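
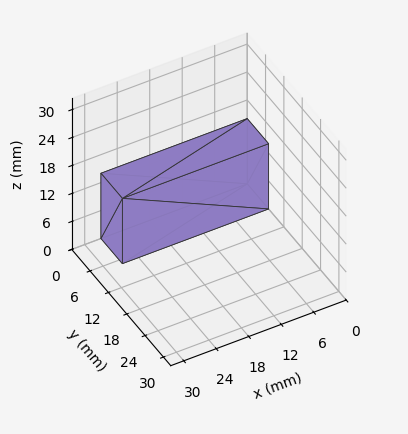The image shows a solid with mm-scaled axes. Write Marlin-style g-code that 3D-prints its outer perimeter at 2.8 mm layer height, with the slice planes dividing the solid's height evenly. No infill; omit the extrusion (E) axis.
Reading the render: the shape is a rectangular box, roughly 27 × 7 mm footprint and 14 mm tall (dimensions read to the nearest mm from the axis ticks). For the g-code, the solid's height is divided into equal slices at the stated Δz and each level perimeter traced with G1 moves after a G0 lift.

; perimeter-only toolpath
G21 ; units = mm
G90 ; absolute positioning
G28 ; home
; layer 1
G0 Z2.8
G0 X0.0 Y0.0
G1 X27.0 Y0.0
G1 X27.0 Y7.0
G1 X0.0 Y7.0
G1 X0.0 Y0.0
; layer 2
G0 Z5.6
G0 X0.0 Y0.0
G1 X27.0 Y0.0
G1 X27.0 Y7.0
G1 X0.0 Y7.0
G1 X0.0 Y0.0
; layer 3
G0 Z8.4
G0 X0.0 Y0.0
G1 X27.0 Y0.0
G1 X27.0 Y7.0
G1 X0.0 Y7.0
G1 X0.0 Y0.0
; layer 4
G0 Z11.2
G0 X0.0 Y0.0
G1 X27.0 Y0.0
G1 X27.0 Y7.0
G1 X0.0 Y7.0
G1 X0.0 Y0.0
; layer 5
G0 Z14.0
G0 X0.0 Y0.0
G1 X27.0 Y0.0
G1 X27.0 Y7.0
G1 X0.0 Y7.0
G1 X0.0 Y0.0
M2 ; end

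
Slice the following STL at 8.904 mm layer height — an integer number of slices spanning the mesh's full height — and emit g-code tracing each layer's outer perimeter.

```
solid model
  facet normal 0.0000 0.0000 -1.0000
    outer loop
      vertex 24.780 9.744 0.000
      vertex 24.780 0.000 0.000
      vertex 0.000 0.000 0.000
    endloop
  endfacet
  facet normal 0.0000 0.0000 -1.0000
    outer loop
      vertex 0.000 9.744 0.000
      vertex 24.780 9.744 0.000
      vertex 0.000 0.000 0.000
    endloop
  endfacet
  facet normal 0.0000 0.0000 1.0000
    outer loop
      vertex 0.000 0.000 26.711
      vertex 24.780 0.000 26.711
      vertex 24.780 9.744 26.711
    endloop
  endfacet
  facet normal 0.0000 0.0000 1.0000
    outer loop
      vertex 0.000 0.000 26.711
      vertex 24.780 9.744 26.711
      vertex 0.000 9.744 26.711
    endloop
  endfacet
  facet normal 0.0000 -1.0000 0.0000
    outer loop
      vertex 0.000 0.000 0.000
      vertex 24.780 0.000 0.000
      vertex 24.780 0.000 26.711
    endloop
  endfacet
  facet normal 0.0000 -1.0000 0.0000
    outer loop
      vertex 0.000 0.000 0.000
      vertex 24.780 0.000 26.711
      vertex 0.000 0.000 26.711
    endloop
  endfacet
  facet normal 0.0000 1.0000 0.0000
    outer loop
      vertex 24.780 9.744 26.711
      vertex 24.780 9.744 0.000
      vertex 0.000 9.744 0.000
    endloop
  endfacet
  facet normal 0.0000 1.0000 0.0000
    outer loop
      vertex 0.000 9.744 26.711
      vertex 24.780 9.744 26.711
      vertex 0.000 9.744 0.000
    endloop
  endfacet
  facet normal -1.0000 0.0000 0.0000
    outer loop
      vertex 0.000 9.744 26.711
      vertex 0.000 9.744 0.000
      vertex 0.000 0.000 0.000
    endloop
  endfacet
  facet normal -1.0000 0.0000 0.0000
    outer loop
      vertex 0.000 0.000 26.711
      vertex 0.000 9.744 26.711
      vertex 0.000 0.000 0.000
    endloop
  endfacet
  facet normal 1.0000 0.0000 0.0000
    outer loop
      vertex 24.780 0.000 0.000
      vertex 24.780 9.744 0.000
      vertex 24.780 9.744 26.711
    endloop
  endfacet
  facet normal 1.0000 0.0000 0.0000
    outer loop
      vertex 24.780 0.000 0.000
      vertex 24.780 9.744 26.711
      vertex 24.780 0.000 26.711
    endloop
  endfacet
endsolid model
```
; perimeter-only toolpath
G21 ; units = mm
G90 ; absolute positioning
G28 ; home
; layer 1
G0 Z8.904
G0 X0.000 Y0.000
G1 X24.780 Y0.000
G1 X24.780 Y9.744
G1 X0.000 Y9.744
G1 X0.000 Y0.000
; layer 2
G0 Z17.807
G0 X0.000 Y0.000
G1 X24.780 Y0.000
G1 X24.780 Y9.744
G1 X0.000 Y9.744
G1 X0.000 Y0.000
; layer 3
G0 Z26.711
G0 X0.000 Y0.000
G1 X24.780 Y0.000
G1 X24.780 Y9.744
G1 X0.000 Y9.744
G1 X0.000 Y0.000
M2 ; end

The solid is a rectangular box, roughly 24.8 × 9.74 mm footprint and 26.7 mm tall. Slicing at Δz = 8.904 mm — 3 equal slices spanning the solid's height, so layer i sits at z = i·h/3 — gives 3 non-empty perimeters. Each is a 4-segment closed polygon; G0 lifts to the layer z and rapids to the start vertex, then G1 traces the edges.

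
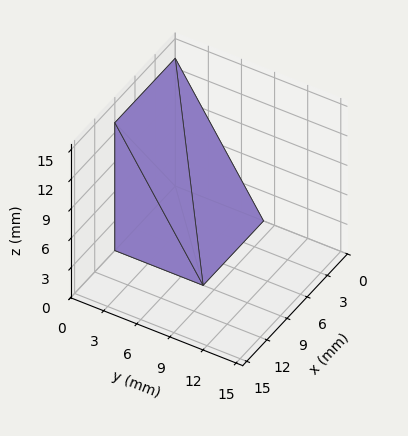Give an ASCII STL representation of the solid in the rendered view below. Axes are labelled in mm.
Reading the render: the shape is a wedge (ramp): 9 × 8 mm base, rising to 13 mm along the y=0 edge and sloping linearly to z=0 at y=8 (dimensions read to the nearest mm from the axis ticks). For the STL, each face is triangulated and given an outward normal.

solid part
  facet normal 0.0000 0.0000 -1.0000
    outer loop
      vertex 9.00 8.00 0.00
      vertex 9.00 0.00 0.00
      vertex 0.00 0.00 0.00
    endloop
  endfacet
  facet normal 0.0000 0.0000 -1.0000
    outer loop
      vertex 0.00 8.00 0.00
      vertex 9.00 8.00 0.00
      vertex 0.00 0.00 0.00
    endloop
  endfacet
  facet normal 0.0000 -1.0000 0.0000
    outer loop
      vertex 0.00 0.00 0.00
      vertex 9.00 0.00 0.00
      vertex 9.00 0.00 13.00
    endloop
  endfacet
  facet normal 0.0000 -1.0000 0.0000
    outer loop
      vertex 0.00 0.00 0.00
      vertex 9.00 0.00 13.00
      vertex 0.00 0.00 13.00
    endloop
  endfacet
  facet normal 0.0000 0.8517 0.5241
    outer loop
      vertex 0.00 0.00 13.00
      vertex 9.00 0.00 13.00
      vertex 9.00 8.00 0.00
    endloop
  endfacet
  facet normal 0.0000 0.8517 0.5241
    outer loop
      vertex 0.00 0.00 13.00
      vertex 9.00 8.00 0.00
      vertex 0.00 8.00 0.00
    endloop
  endfacet
  facet normal -1.0000 0.0000 0.0000
    outer loop
      vertex 0.00 0.00 13.00
      vertex 0.00 8.00 0.00
      vertex 0.00 0.00 0.00
    endloop
  endfacet
  facet normal 1.0000 0.0000 0.0000
    outer loop
      vertex 9.00 0.00 0.00
      vertex 9.00 8.00 0.00
      vertex 9.00 0.00 13.00
    endloop
  endfacet
endsolid part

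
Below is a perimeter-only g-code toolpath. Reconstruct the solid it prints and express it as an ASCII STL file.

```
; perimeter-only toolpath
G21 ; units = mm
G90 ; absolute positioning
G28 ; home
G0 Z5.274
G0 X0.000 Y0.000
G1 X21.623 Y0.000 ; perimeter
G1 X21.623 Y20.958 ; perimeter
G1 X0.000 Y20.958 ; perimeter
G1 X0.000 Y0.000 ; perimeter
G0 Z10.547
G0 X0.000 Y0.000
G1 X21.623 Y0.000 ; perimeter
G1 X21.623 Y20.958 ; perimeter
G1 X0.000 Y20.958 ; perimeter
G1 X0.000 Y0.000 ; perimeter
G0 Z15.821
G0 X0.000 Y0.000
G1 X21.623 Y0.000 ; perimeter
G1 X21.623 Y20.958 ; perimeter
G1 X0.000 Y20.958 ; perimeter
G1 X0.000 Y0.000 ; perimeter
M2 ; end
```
solid part
  facet normal 0.0000 0.0000 -1.0000
    outer loop
      vertex 21.623 20.958 0.000
      vertex 21.623 0.000 0.000
      vertex 0.000 0.000 0.000
    endloop
  endfacet
  facet normal 0.0000 0.0000 -1.0000
    outer loop
      vertex 0.000 20.958 0.000
      vertex 21.623 20.958 0.000
      vertex 0.000 0.000 0.000
    endloop
  endfacet
  facet normal 0.0000 0.0000 1.0000
    outer loop
      vertex 0.000 0.000 15.821
      vertex 21.623 0.000 15.821
      vertex 21.623 20.958 15.821
    endloop
  endfacet
  facet normal 0.0000 0.0000 1.0000
    outer loop
      vertex 0.000 0.000 15.821
      vertex 21.623 20.958 15.821
      vertex 0.000 20.958 15.821
    endloop
  endfacet
  facet normal 0.0000 -1.0000 0.0000
    outer loop
      vertex 0.000 0.000 0.000
      vertex 21.623 0.000 0.000
      vertex 21.623 0.000 15.821
    endloop
  endfacet
  facet normal 0.0000 -1.0000 0.0000
    outer loop
      vertex 0.000 0.000 0.000
      vertex 21.623 0.000 15.821
      vertex 0.000 0.000 15.821
    endloop
  endfacet
  facet normal 0.0000 1.0000 0.0000
    outer loop
      vertex 21.623 20.958 15.821
      vertex 21.623 20.958 0.000
      vertex 0.000 20.958 0.000
    endloop
  endfacet
  facet normal 0.0000 1.0000 0.0000
    outer loop
      vertex 0.000 20.958 15.821
      vertex 21.623 20.958 15.821
      vertex 0.000 20.958 0.000
    endloop
  endfacet
  facet normal -1.0000 0.0000 0.0000
    outer loop
      vertex 0.000 20.958 15.821
      vertex 0.000 20.958 0.000
      vertex 0.000 0.000 0.000
    endloop
  endfacet
  facet normal -1.0000 0.0000 0.0000
    outer loop
      vertex 0.000 0.000 15.821
      vertex 0.000 20.958 15.821
      vertex 0.000 0.000 0.000
    endloop
  endfacet
  facet normal 1.0000 0.0000 0.0000
    outer loop
      vertex 21.623 0.000 0.000
      vertex 21.623 20.958 0.000
      vertex 21.623 20.958 15.821
    endloop
  endfacet
  facet normal 1.0000 0.0000 0.0000
    outer loop
      vertex 21.623 0.000 0.000
      vertex 21.623 20.958 15.821
      vertex 21.623 0.000 15.821
    endloop
  endfacet
endsolid part

The G0 Z moves step by Δz≈5.274 mm. Every layer's G1 loop is the same polygon, so the solid is a straight extrusion of it from z=0 to z≈15.8. Closing with flat bottom and top caps and triangulating gives 12 facets — a rectangular box, roughly 21.6 × 21 mm footprint and 15.8 mm tall.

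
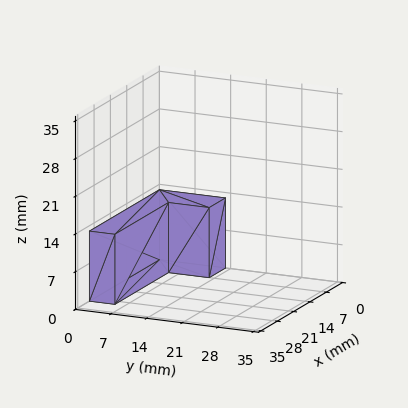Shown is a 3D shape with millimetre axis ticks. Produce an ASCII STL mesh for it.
Reading the render: the shape is an L-shaped prism: outer 30 × 13 mm, arm thicknesses ≈ 5 mm (horizontal) and 7 mm (vertical), extruded 13 mm in z (dimensions read to the nearest mm from the axis ticks). For the STL, each face is triangulated and given an outward normal.

solid part
  facet normal 0.0000 0.0000 -1.0000
    outer loop
      vertex 30.0 5.0 0.0
      vertex 30.0 0.0 0.0
      vertex 0.0 0.0 0.0
    endloop
  endfacet
  facet normal 0.0000 0.0000 -1.0000
    outer loop
      vertex 7.0 5.0 0.0
      vertex 30.0 5.0 0.0
      vertex 0.0 0.0 0.0
    endloop
  endfacet
  facet normal 0.0000 0.0000 -1.0000
    outer loop
      vertex 7.0 13.0 0.0
      vertex 7.0 5.0 0.0
      vertex 0.0 0.0 0.0
    endloop
  endfacet
  facet normal 0.0000 0.0000 -1.0000
    outer loop
      vertex 0.0 13.0 0.0
      vertex 7.0 13.0 0.0
      vertex 0.0 0.0 0.0
    endloop
  endfacet
  facet normal 0.0000 0.0000 1.0000
    outer loop
      vertex 0.0 0.0 13.0
      vertex 30.0 0.0 13.0
      vertex 30.0 5.0 13.0
    endloop
  endfacet
  facet normal 0.0000 0.0000 1.0000
    outer loop
      vertex 0.0 0.0 13.0
      vertex 30.0 5.0 13.0
      vertex 7.0 5.0 13.0
    endloop
  endfacet
  facet normal 0.0000 0.0000 1.0000
    outer loop
      vertex 0.0 0.0 13.0
      vertex 7.0 5.0 13.0
      vertex 7.0 13.0 13.0
    endloop
  endfacet
  facet normal 0.0000 0.0000 1.0000
    outer loop
      vertex 0.0 0.0 13.0
      vertex 7.0 13.0 13.0
      vertex 0.0 13.0 13.0
    endloop
  endfacet
  facet normal 0.0000 -1.0000 0.0000
    outer loop
      vertex 0.0 0.0 0.0
      vertex 30.0 0.0 0.0
      vertex 30.0 0.0 13.0
    endloop
  endfacet
  facet normal 0.0000 -1.0000 0.0000
    outer loop
      vertex 0.0 0.0 0.0
      vertex 30.0 0.0 13.0
      vertex 0.0 0.0 13.0
    endloop
  endfacet
  facet normal 1.0000 0.0000 0.0000
    outer loop
      vertex 30.0 0.0 0.0
      vertex 30.0 5.0 0.0
      vertex 30.0 5.0 13.0
    endloop
  endfacet
  facet normal 1.0000 0.0000 0.0000
    outer loop
      vertex 30.0 0.0 0.0
      vertex 30.0 5.0 13.0
      vertex 30.0 0.0 13.0
    endloop
  endfacet
  facet normal 0.0000 1.0000 0.0000
    outer loop
      vertex 30.0 5.0 0.0
      vertex 7.0 5.0 0.0
      vertex 7.0 5.0 13.0
    endloop
  endfacet
  facet normal 0.0000 1.0000 0.0000
    outer loop
      vertex 30.0 5.0 0.0
      vertex 7.0 5.0 13.0
      vertex 30.0 5.0 13.0
    endloop
  endfacet
  facet normal 1.0000 0.0000 0.0000
    outer loop
      vertex 7.0 5.0 0.0
      vertex 7.0 13.0 0.0
      vertex 7.0 13.0 13.0
    endloop
  endfacet
  facet normal 1.0000 0.0000 0.0000
    outer loop
      vertex 7.0 5.0 0.0
      vertex 7.0 13.0 13.0
      vertex 7.0 5.0 13.0
    endloop
  endfacet
  facet normal 0.0000 1.0000 0.0000
    outer loop
      vertex 7.0 13.0 0.0
      vertex 0.0 13.0 0.0
      vertex 0.0 13.0 13.0
    endloop
  endfacet
  facet normal 0.0000 1.0000 0.0000
    outer loop
      vertex 7.0 13.0 0.0
      vertex 0.0 13.0 13.0
      vertex 7.0 13.0 13.0
    endloop
  endfacet
  facet normal -1.0000 0.0000 0.0000
    outer loop
      vertex 0.0 13.0 0.0
      vertex 0.0 0.0 0.0
      vertex 0.0 0.0 13.0
    endloop
  endfacet
  facet normal -1.0000 0.0000 0.0000
    outer loop
      vertex 0.0 13.0 0.0
      vertex 0.0 0.0 13.0
      vertex 0.0 13.0 13.0
    endloop
  endfacet
endsolid part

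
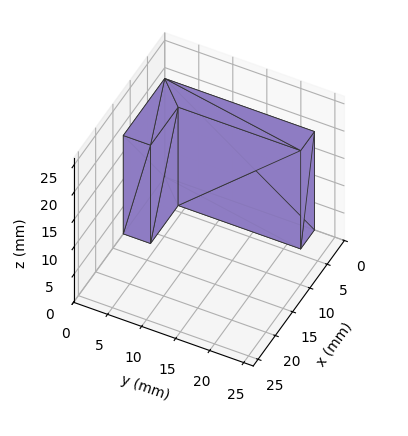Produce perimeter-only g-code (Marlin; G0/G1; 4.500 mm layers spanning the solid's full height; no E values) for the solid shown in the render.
Reading the render: the shape is an L-shaped prism: outer 12 × 22 mm, arm thicknesses ≈ 4 mm (horizontal) and 4 mm (vertical), extruded 18 mm in z (dimensions read to the nearest mm from the axis ticks). For the g-code, the solid's height is divided into equal slices at the stated Δz and each level perimeter traced with G1 moves after a G0 lift.

; perimeter-only toolpath
G21 ; units = mm
G90 ; absolute positioning
G28 ; home
; layer 1
G0 Z4.500
G0 X0.000 Y0.000
G1 X12.000 Y0.000
G1 X12.000 Y4.000
G1 X4.000 Y4.000
G1 X4.000 Y22.000
G1 X0.000 Y22.000
G1 X0.000 Y0.000
; layer 2
G0 Z9.000
G0 X0.000 Y0.000
G1 X12.000 Y0.000
G1 X12.000 Y4.000
G1 X4.000 Y4.000
G1 X4.000 Y22.000
G1 X0.000 Y22.000
G1 X0.000 Y0.000
; layer 3
G0 Z13.500
G0 X0.000 Y0.000
G1 X12.000 Y0.000
G1 X12.000 Y4.000
G1 X4.000 Y4.000
G1 X4.000 Y22.000
G1 X0.000 Y22.000
G1 X0.000 Y0.000
; layer 4
G0 Z18.000
G0 X0.000 Y0.000
G1 X12.000 Y0.000
G1 X12.000 Y4.000
G1 X4.000 Y4.000
G1 X4.000 Y22.000
G1 X0.000 Y22.000
G1 X0.000 Y0.000
M2 ; end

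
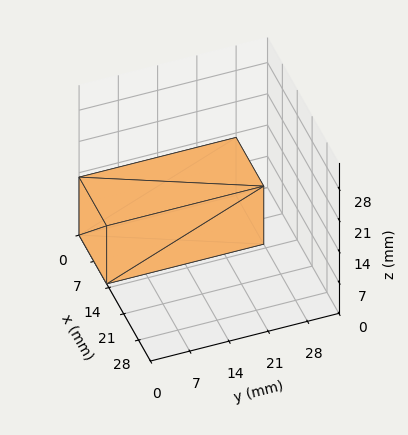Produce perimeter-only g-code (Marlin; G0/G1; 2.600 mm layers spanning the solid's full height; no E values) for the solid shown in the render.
Reading the render: the shape is a rectangular box, roughly 13 × 28 mm footprint and 13 mm tall (dimensions read to the nearest mm from the axis ticks). For the g-code, the solid's height is divided into equal slices at the stated Δz and each level perimeter traced with G1 moves after a G0 lift.

; perimeter-only toolpath
G21 ; units = mm
G90 ; absolute positioning
G28 ; home
; layer 1
G0 Z2.600
G0 X0.000 Y0.000
G1 X13.000 Y0.000
G1 X13.000 Y28.000
G1 X0.000 Y28.000
G1 X0.000 Y0.000
; layer 2
G0 Z5.200
G0 X0.000 Y0.000
G1 X13.000 Y0.000
G1 X13.000 Y28.000
G1 X0.000 Y28.000
G1 X0.000 Y0.000
; layer 3
G0 Z7.800
G0 X0.000 Y0.000
G1 X13.000 Y0.000
G1 X13.000 Y28.000
G1 X0.000 Y28.000
G1 X0.000 Y0.000
; layer 4
G0 Z10.400
G0 X0.000 Y0.000
G1 X13.000 Y0.000
G1 X13.000 Y28.000
G1 X0.000 Y28.000
G1 X0.000 Y0.000
; layer 5
G0 Z13.000
G0 X0.000 Y0.000
G1 X13.000 Y0.000
G1 X13.000 Y28.000
G1 X0.000 Y28.000
G1 X0.000 Y0.000
M2 ; end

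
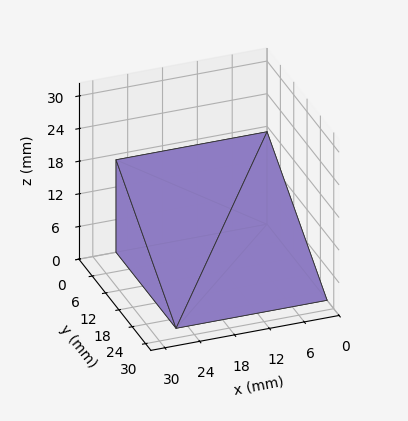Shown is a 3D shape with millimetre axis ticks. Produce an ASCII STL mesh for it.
Reading the render: the shape is a wedge (ramp): 26 × 27 mm base, rising to 17 mm along the y=0 edge and sloping linearly to z=0 at y=27 (dimensions read to the nearest mm from the axis ticks). For the STL, each face is triangulated and given an outward normal.

solid part
  facet normal 0.0000 0.0000 -1.0000
    outer loop
      vertex 26.00 27.00 0.00
      vertex 26.00 0.00 0.00
      vertex 0.00 0.00 0.00
    endloop
  endfacet
  facet normal 0.0000 0.0000 -1.0000
    outer loop
      vertex 0.00 27.00 0.00
      vertex 26.00 27.00 0.00
      vertex 0.00 0.00 0.00
    endloop
  endfacet
  facet normal 0.0000 -1.0000 0.0000
    outer loop
      vertex 0.00 0.00 0.00
      vertex 26.00 0.00 0.00
      vertex 26.00 0.00 17.00
    endloop
  endfacet
  facet normal 0.0000 -1.0000 0.0000
    outer loop
      vertex 0.00 0.00 0.00
      vertex 26.00 0.00 17.00
      vertex 0.00 0.00 17.00
    endloop
  endfacet
  facet normal 0.0000 0.5328 0.8462
    outer loop
      vertex 0.00 0.00 17.00
      vertex 26.00 0.00 17.00
      vertex 26.00 27.00 0.00
    endloop
  endfacet
  facet normal 0.0000 0.5328 0.8462
    outer loop
      vertex 0.00 0.00 17.00
      vertex 26.00 27.00 0.00
      vertex 0.00 27.00 0.00
    endloop
  endfacet
  facet normal -1.0000 0.0000 0.0000
    outer loop
      vertex 0.00 0.00 17.00
      vertex 0.00 27.00 0.00
      vertex 0.00 0.00 0.00
    endloop
  endfacet
  facet normal 1.0000 0.0000 0.0000
    outer loop
      vertex 26.00 0.00 0.00
      vertex 26.00 27.00 0.00
      vertex 26.00 0.00 17.00
    endloop
  endfacet
endsolid part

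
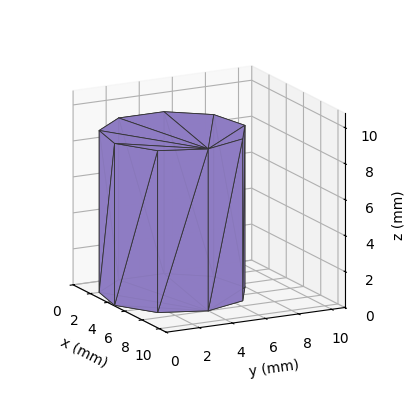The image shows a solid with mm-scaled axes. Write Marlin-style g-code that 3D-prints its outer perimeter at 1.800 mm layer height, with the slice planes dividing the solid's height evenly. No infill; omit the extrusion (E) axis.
Reading the render: the shape is a regular 9-sided prism (a cylinder approximated with 9 flat sides), circumscribed radius ≈ 4 mm, height ≈ 9 mm (dimensions read to the nearest mm from the axis ticks). For the g-code, the solid's height is divided into equal slices at the stated Δz and each level perimeter traced with G1 moves after a G0 lift.

; perimeter-only toolpath
G21 ; units = mm
G90 ; absolute positioning
G28 ; home
; layer 1
G0 Z1.800
G0 X8.000 Y4.000
G1 X7.064 Y6.571
G1 X4.695 Y7.939
G1 X2.000 Y7.464
G1 X0.241 Y5.368
G1 X0.241 Y2.632
G1 X2.000 Y0.536
G1 X4.695 Y0.061
G1 X7.064 Y1.429
G1 X8.000 Y4.000
; layer 2
G0 Z3.600
G0 X8.000 Y4.000
G1 X7.064 Y6.571
G1 X4.695 Y7.939
G1 X2.000 Y7.464
G1 X0.241 Y5.368
G1 X0.241 Y2.632
G1 X2.000 Y0.536
G1 X4.695 Y0.061
G1 X7.064 Y1.429
G1 X8.000 Y4.000
; layer 3
G0 Z5.400
G0 X8.000 Y4.000
G1 X7.064 Y6.571
G1 X4.695 Y7.939
G1 X2.000 Y7.464
G1 X0.241 Y5.368
G1 X0.241 Y2.632
G1 X2.000 Y0.536
G1 X4.695 Y0.061
G1 X7.064 Y1.429
G1 X8.000 Y4.000
; layer 4
G0 Z7.200
G0 X8.000 Y4.000
G1 X7.064 Y6.571
G1 X4.695 Y7.939
G1 X2.000 Y7.464
G1 X0.241 Y5.368
G1 X0.241 Y2.632
G1 X2.000 Y0.536
G1 X4.695 Y0.061
G1 X7.064 Y1.429
G1 X8.000 Y4.000
; layer 5
G0 Z9.000
G0 X8.000 Y4.000
G1 X7.064 Y6.571
G1 X4.695 Y7.939
G1 X2.000 Y7.464
G1 X0.241 Y5.368
G1 X0.241 Y2.632
G1 X2.000 Y0.536
G1 X4.695 Y0.061
G1 X7.064 Y1.429
G1 X8.000 Y4.000
M2 ; end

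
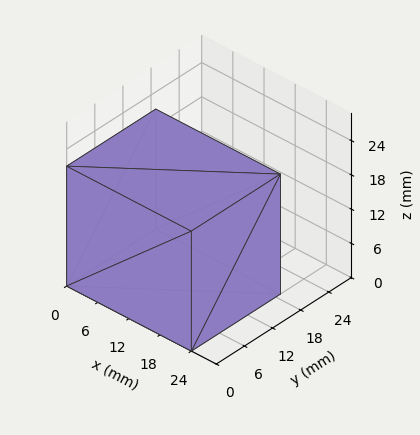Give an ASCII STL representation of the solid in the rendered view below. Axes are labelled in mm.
Reading the render: the shape is a rectangular box, roughly 24 × 19 mm footprint and 21 mm tall (dimensions read to the nearest mm from the axis ticks). For the STL, each face is triangulated and given an outward normal.

solid part
  facet normal 0.0000 0.0000 -1.0000
    outer loop
      vertex 24.000 19.000 0.000
      vertex 24.000 0.000 0.000
      vertex 0.000 0.000 0.000
    endloop
  endfacet
  facet normal 0.0000 0.0000 -1.0000
    outer loop
      vertex 0.000 19.000 0.000
      vertex 24.000 19.000 0.000
      vertex 0.000 0.000 0.000
    endloop
  endfacet
  facet normal 0.0000 0.0000 1.0000
    outer loop
      vertex 0.000 0.000 21.000
      vertex 24.000 0.000 21.000
      vertex 24.000 19.000 21.000
    endloop
  endfacet
  facet normal 0.0000 0.0000 1.0000
    outer loop
      vertex 0.000 0.000 21.000
      vertex 24.000 19.000 21.000
      vertex 0.000 19.000 21.000
    endloop
  endfacet
  facet normal 0.0000 -1.0000 0.0000
    outer loop
      vertex 0.000 0.000 0.000
      vertex 24.000 0.000 0.000
      vertex 24.000 0.000 21.000
    endloop
  endfacet
  facet normal 0.0000 -1.0000 0.0000
    outer loop
      vertex 0.000 0.000 0.000
      vertex 24.000 0.000 21.000
      vertex 0.000 0.000 21.000
    endloop
  endfacet
  facet normal 0.0000 1.0000 0.0000
    outer loop
      vertex 24.000 19.000 21.000
      vertex 24.000 19.000 0.000
      vertex 0.000 19.000 0.000
    endloop
  endfacet
  facet normal 0.0000 1.0000 0.0000
    outer loop
      vertex 0.000 19.000 21.000
      vertex 24.000 19.000 21.000
      vertex 0.000 19.000 0.000
    endloop
  endfacet
  facet normal -1.0000 0.0000 0.0000
    outer loop
      vertex 0.000 19.000 21.000
      vertex 0.000 19.000 0.000
      vertex 0.000 0.000 0.000
    endloop
  endfacet
  facet normal -1.0000 0.0000 0.0000
    outer loop
      vertex 0.000 0.000 21.000
      vertex 0.000 19.000 21.000
      vertex 0.000 0.000 0.000
    endloop
  endfacet
  facet normal 1.0000 0.0000 0.0000
    outer loop
      vertex 24.000 0.000 0.000
      vertex 24.000 19.000 0.000
      vertex 24.000 19.000 21.000
    endloop
  endfacet
  facet normal 1.0000 0.0000 0.0000
    outer loop
      vertex 24.000 0.000 0.000
      vertex 24.000 19.000 21.000
      vertex 24.000 0.000 21.000
    endloop
  endfacet
endsolid part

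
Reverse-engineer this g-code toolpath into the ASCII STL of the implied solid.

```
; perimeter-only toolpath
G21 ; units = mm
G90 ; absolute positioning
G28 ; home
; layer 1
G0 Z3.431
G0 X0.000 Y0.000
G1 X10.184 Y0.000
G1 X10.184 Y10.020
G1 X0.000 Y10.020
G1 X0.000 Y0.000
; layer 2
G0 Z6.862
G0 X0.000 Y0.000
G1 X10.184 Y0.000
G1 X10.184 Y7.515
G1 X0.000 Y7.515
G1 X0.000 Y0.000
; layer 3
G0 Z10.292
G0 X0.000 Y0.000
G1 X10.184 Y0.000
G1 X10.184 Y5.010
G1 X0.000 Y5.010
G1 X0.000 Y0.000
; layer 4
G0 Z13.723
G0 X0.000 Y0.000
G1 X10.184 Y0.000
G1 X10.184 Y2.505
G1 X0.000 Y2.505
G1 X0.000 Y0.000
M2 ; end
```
solid part
  facet normal 0.0000 0.0000 -1.0000
    outer loop
      vertex 10.184 12.525 0.000
      vertex 10.184 0.000 0.000
      vertex 0.000 0.000 0.000
    endloop
  endfacet
  facet normal 0.0000 0.0000 -1.0000
    outer loop
      vertex 0.000 12.525 0.000
      vertex 10.184 12.525 0.000
      vertex 0.000 0.000 0.000
    endloop
  endfacet
  facet normal 0.0000 -1.0000 0.0000
    outer loop
      vertex 0.000 0.000 0.000
      vertex 10.184 0.000 0.000
      vertex 10.184 0.000 17.154
    endloop
  endfacet
  facet normal 0.0000 -1.0000 0.0000
    outer loop
      vertex 0.000 0.000 0.000
      vertex 10.184 0.000 17.154
      vertex 0.000 0.000 17.154
    endloop
  endfacet
  facet normal 0.0000 0.8076 0.5897
    outer loop
      vertex 0.000 0.000 17.154
      vertex 10.184 0.000 17.154
      vertex 10.184 12.525 0.000
    endloop
  endfacet
  facet normal 0.0000 0.8076 0.5897
    outer loop
      vertex 0.000 0.000 17.154
      vertex 10.184 12.525 0.000
      vertex 0.000 12.525 0.000
    endloop
  endfacet
  facet normal -1.0000 0.0000 0.0000
    outer loop
      vertex 0.000 0.000 17.154
      vertex 0.000 12.525 0.000
      vertex 0.000 0.000 0.000
    endloop
  endfacet
  facet normal 1.0000 0.0000 0.0000
    outer loop
      vertex 10.184 0.000 0.000
      vertex 10.184 12.525 0.000
      vertex 10.184 0.000 17.154
    endloop
  endfacet
endsolid part

The G0 Z moves step by Δz≈3.431 mm. The G1 loops shrink linearly with z, so the solid tapers from its base footprint up to z≈17.2. Closing with a flat bottom cap and the tapered top and triangulating gives 8 facets — a wedge (ramp): 10.2 × 12.5 mm base, rising to 17.2 mm along the y=0 edge and sloping linearly to z=0 at y=12.5.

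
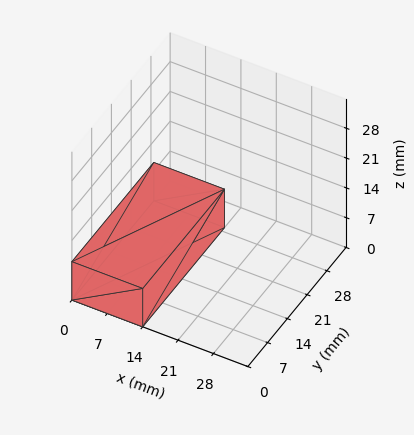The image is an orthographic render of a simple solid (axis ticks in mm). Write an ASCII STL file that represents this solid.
Reading the render: the shape is a rectangular box, roughly 14 × 29 mm footprint and 9 mm tall (dimensions read to the nearest mm from the axis ticks). For the STL, each face is triangulated and given an outward normal.

solid part
  facet normal 0.0000 0.0000 -1.0000
    outer loop
      vertex 14.00 29.00 0.00
      vertex 14.00 0.00 0.00
      vertex 0.00 0.00 0.00
    endloop
  endfacet
  facet normal 0.0000 0.0000 -1.0000
    outer loop
      vertex 0.00 29.00 0.00
      vertex 14.00 29.00 0.00
      vertex 0.00 0.00 0.00
    endloop
  endfacet
  facet normal 0.0000 0.0000 1.0000
    outer loop
      vertex 0.00 0.00 9.00
      vertex 14.00 0.00 9.00
      vertex 14.00 29.00 9.00
    endloop
  endfacet
  facet normal 0.0000 0.0000 1.0000
    outer loop
      vertex 0.00 0.00 9.00
      vertex 14.00 29.00 9.00
      vertex 0.00 29.00 9.00
    endloop
  endfacet
  facet normal 0.0000 -1.0000 0.0000
    outer loop
      vertex 0.00 0.00 0.00
      vertex 14.00 0.00 0.00
      vertex 14.00 0.00 9.00
    endloop
  endfacet
  facet normal 0.0000 -1.0000 0.0000
    outer loop
      vertex 0.00 0.00 0.00
      vertex 14.00 0.00 9.00
      vertex 0.00 0.00 9.00
    endloop
  endfacet
  facet normal 0.0000 1.0000 0.0000
    outer loop
      vertex 14.00 29.00 9.00
      vertex 14.00 29.00 0.00
      vertex 0.00 29.00 0.00
    endloop
  endfacet
  facet normal 0.0000 1.0000 0.0000
    outer loop
      vertex 0.00 29.00 9.00
      vertex 14.00 29.00 9.00
      vertex 0.00 29.00 0.00
    endloop
  endfacet
  facet normal -1.0000 0.0000 0.0000
    outer loop
      vertex 0.00 29.00 9.00
      vertex 0.00 29.00 0.00
      vertex 0.00 0.00 0.00
    endloop
  endfacet
  facet normal -1.0000 0.0000 0.0000
    outer loop
      vertex 0.00 0.00 9.00
      vertex 0.00 29.00 9.00
      vertex 0.00 0.00 0.00
    endloop
  endfacet
  facet normal 1.0000 0.0000 0.0000
    outer loop
      vertex 14.00 0.00 0.00
      vertex 14.00 29.00 0.00
      vertex 14.00 29.00 9.00
    endloop
  endfacet
  facet normal 1.0000 0.0000 0.0000
    outer loop
      vertex 14.00 0.00 0.00
      vertex 14.00 29.00 9.00
      vertex 14.00 0.00 9.00
    endloop
  endfacet
endsolid part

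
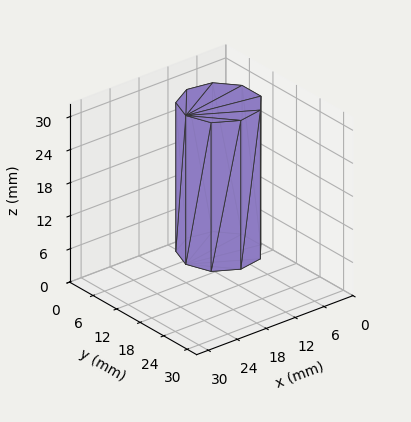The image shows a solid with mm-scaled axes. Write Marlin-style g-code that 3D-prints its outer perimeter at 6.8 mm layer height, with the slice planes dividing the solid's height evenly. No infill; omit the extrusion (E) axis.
Reading the render: the shape is a regular 9-sided prism (a cylinder approximated with 9 flat sides), circumscribed radius ≈ 7 mm, height ≈ 27 mm (dimensions read to the nearest mm from the axis ticks). For the g-code, the solid's height is divided into equal slices at the stated Δz and each level perimeter traced with G1 moves after a G0 lift.

; perimeter-only toolpath
G21 ; units = mm
G90 ; absolute positioning
G28 ; home
; layer 1
G0 Z6.8
G0 X14.0 Y7.0
G1 X12.4 Y11.5
G1 X8.2 Y13.9
G1 X3.5 Y13.1
G1 X0.4 Y9.4
G1 X0.4 Y4.6
G1 X3.5 Y0.9
G1 X8.2 Y0.1
G1 X12.4 Y2.5
G1 X14.0 Y7.0
; layer 2
G0 Z13.5
G0 X14.0 Y7.0
G1 X12.4 Y11.5
G1 X8.2 Y13.9
G1 X3.5 Y13.1
G1 X0.4 Y9.4
G1 X0.4 Y4.6
G1 X3.5 Y0.9
G1 X8.2 Y0.1
G1 X12.4 Y2.5
G1 X14.0 Y7.0
; layer 3
G0 Z20.2
G0 X14.0 Y7.0
G1 X12.4 Y11.5
G1 X8.2 Y13.9
G1 X3.5 Y13.1
G1 X0.4 Y9.4
G1 X0.4 Y4.6
G1 X3.5 Y0.9
G1 X8.2 Y0.1
G1 X12.4 Y2.5
G1 X14.0 Y7.0
; layer 4
G0 Z27.0
G0 X14.0 Y7.0
G1 X12.4 Y11.5
G1 X8.2 Y13.9
G1 X3.5 Y13.1
G1 X0.4 Y9.4
G1 X0.4 Y4.6
G1 X3.5 Y0.9
G1 X8.2 Y0.1
G1 X12.4 Y2.5
G1 X14.0 Y7.0
M2 ; end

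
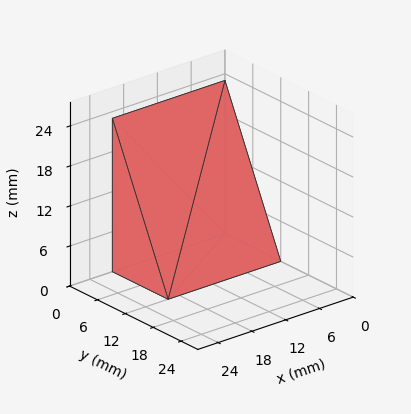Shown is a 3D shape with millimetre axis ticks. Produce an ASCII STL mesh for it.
Reading the render: the shape is a wedge (ramp): 20 × 12 mm base, rising to 23 mm along the y=0 edge and sloping linearly to z=0 at y=12 (dimensions read to the nearest mm from the axis ticks). For the STL, each face is triangulated and given an outward normal.

solid part
  facet normal 0.0000 0.0000 -1.0000
    outer loop
      vertex 20.000 12.000 0.000
      vertex 20.000 0.000 0.000
      vertex 0.000 0.000 0.000
    endloop
  endfacet
  facet normal 0.0000 0.0000 -1.0000
    outer loop
      vertex 0.000 12.000 0.000
      vertex 20.000 12.000 0.000
      vertex 0.000 0.000 0.000
    endloop
  endfacet
  facet normal 0.0000 -1.0000 0.0000
    outer loop
      vertex 0.000 0.000 0.000
      vertex 20.000 0.000 0.000
      vertex 20.000 0.000 23.000
    endloop
  endfacet
  facet normal 0.0000 -1.0000 0.0000
    outer loop
      vertex 0.000 0.000 0.000
      vertex 20.000 0.000 23.000
      vertex 0.000 0.000 23.000
    endloop
  endfacet
  facet normal 0.0000 0.8866 0.4626
    outer loop
      vertex 0.000 0.000 23.000
      vertex 20.000 0.000 23.000
      vertex 20.000 12.000 0.000
    endloop
  endfacet
  facet normal 0.0000 0.8866 0.4626
    outer loop
      vertex 0.000 0.000 23.000
      vertex 20.000 12.000 0.000
      vertex 0.000 12.000 0.000
    endloop
  endfacet
  facet normal -1.0000 0.0000 0.0000
    outer loop
      vertex 0.000 0.000 23.000
      vertex 0.000 12.000 0.000
      vertex 0.000 0.000 0.000
    endloop
  endfacet
  facet normal 1.0000 0.0000 0.0000
    outer loop
      vertex 20.000 0.000 0.000
      vertex 20.000 12.000 0.000
      vertex 20.000 0.000 23.000
    endloop
  endfacet
endsolid part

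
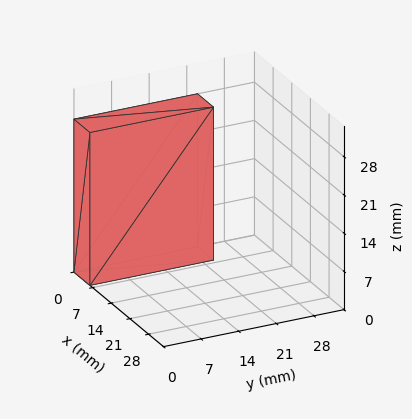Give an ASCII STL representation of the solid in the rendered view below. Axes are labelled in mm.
Reading the render: the shape is a rectangular box, roughly 6 × 23 mm footprint and 28 mm tall (dimensions read to the nearest mm from the axis ticks). For the STL, each face is triangulated and given an outward normal.

solid part
  facet normal 0.0000 0.0000 -1.0000
    outer loop
      vertex 6.00 23.00 0.00
      vertex 6.00 0.00 0.00
      vertex 0.00 0.00 0.00
    endloop
  endfacet
  facet normal 0.0000 0.0000 -1.0000
    outer loop
      vertex 0.00 23.00 0.00
      vertex 6.00 23.00 0.00
      vertex 0.00 0.00 0.00
    endloop
  endfacet
  facet normal 0.0000 0.0000 1.0000
    outer loop
      vertex 0.00 0.00 28.00
      vertex 6.00 0.00 28.00
      vertex 6.00 23.00 28.00
    endloop
  endfacet
  facet normal 0.0000 0.0000 1.0000
    outer loop
      vertex 0.00 0.00 28.00
      vertex 6.00 23.00 28.00
      vertex 0.00 23.00 28.00
    endloop
  endfacet
  facet normal 0.0000 -1.0000 0.0000
    outer loop
      vertex 0.00 0.00 0.00
      vertex 6.00 0.00 0.00
      vertex 6.00 0.00 28.00
    endloop
  endfacet
  facet normal 0.0000 -1.0000 0.0000
    outer loop
      vertex 0.00 0.00 0.00
      vertex 6.00 0.00 28.00
      vertex 0.00 0.00 28.00
    endloop
  endfacet
  facet normal 0.0000 1.0000 0.0000
    outer loop
      vertex 6.00 23.00 28.00
      vertex 6.00 23.00 0.00
      vertex 0.00 23.00 0.00
    endloop
  endfacet
  facet normal 0.0000 1.0000 0.0000
    outer loop
      vertex 0.00 23.00 28.00
      vertex 6.00 23.00 28.00
      vertex 0.00 23.00 0.00
    endloop
  endfacet
  facet normal -1.0000 0.0000 0.0000
    outer loop
      vertex 0.00 23.00 28.00
      vertex 0.00 23.00 0.00
      vertex 0.00 0.00 0.00
    endloop
  endfacet
  facet normal -1.0000 0.0000 0.0000
    outer loop
      vertex 0.00 0.00 28.00
      vertex 0.00 23.00 28.00
      vertex 0.00 0.00 0.00
    endloop
  endfacet
  facet normal 1.0000 0.0000 0.0000
    outer loop
      vertex 6.00 0.00 0.00
      vertex 6.00 23.00 0.00
      vertex 6.00 23.00 28.00
    endloop
  endfacet
  facet normal 1.0000 0.0000 0.0000
    outer loop
      vertex 6.00 0.00 0.00
      vertex 6.00 23.00 28.00
      vertex 6.00 0.00 28.00
    endloop
  endfacet
endsolid part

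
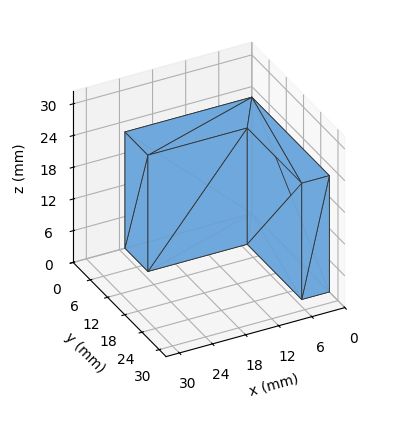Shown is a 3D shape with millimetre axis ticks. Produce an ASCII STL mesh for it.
Reading the render: the shape is an L-shaped prism: outer 23 × 27 mm, arm thicknesses ≈ 8 mm (horizontal) and 5 mm (vertical), extruded 22 mm in z (dimensions read to the nearest mm from the axis ticks). For the STL, each face is triangulated and given an outward normal.

solid part
  facet normal 0.0000 0.0000 -1.0000
    outer loop
      vertex 23.00 8.00 0.00
      vertex 23.00 0.00 0.00
      vertex 0.00 0.00 0.00
    endloop
  endfacet
  facet normal 0.0000 0.0000 -1.0000
    outer loop
      vertex 5.00 8.00 0.00
      vertex 23.00 8.00 0.00
      vertex 0.00 0.00 0.00
    endloop
  endfacet
  facet normal 0.0000 0.0000 -1.0000
    outer loop
      vertex 5.00 27.00 0.00
      vertex 5.00 8.00 0.00
      vertex 0.00 0.00 0.00
    endloop
  endfacet
  facet normal 0.0000 0.0000 -1.0000
    outer loop
      vertex 0.00 27.00 0.00
      vertex 5.00 27.00 0.00
      vertex 0.00 0.00 0.00
    endloop
  endfacet
  facet normal 0.0000 0.0000 1.0000
    outer loop
      vertex 0.00 0.00 22.00
      vertex 23.00 0.00 22.00
      vertex 23.00 8.00 22.00
    endloop
  endfacet
  facet normal 0.0000 0.0000 1.0000
    outer loop
      vertex 0.00 0.00 22.00
      vertex 23.00 8.00 22.00
      vertex 5.00 8.00 22.00
    endloop
  endfacet
  facet normal 0.0000 0.0000 1.0000
    outer loop
      vertex 0.00 0.00 22.00
      vertex 5.00 8.00 22.00
      vertex 5.00 27.00 22.00
    endloop
  endfacet
  facet normal 0.0000 0.0000 1.0000
    outer loop
      vertex 0.00 0.00 22.00
      vertex 5.00 27.00 22.00
      vertex 0.00 27.00 22.00
    endloop
  endfacet
  facet normal 0.0000 -1.0000 0.0000
    outer loop
      vertex 0.00 0.00 0.00
      vertex 23.00 0.00 0.00
      vertex 23.00 0.00 22.00
    endloop
  endfacet
  facet normal 0.0000 -1.0000 0.0000
    outer loop
      vertex 0.00 0.00 0.00
      vertex 23.00 0.00 22.00
      vertex 0.00 0.00 22.00
    endloop
  endfacet
  facet normal 1.0000 0.0000 0.0000
    outer loop
      vertex 23.00 0.00 0.00
      vertex 23.00 8.00 0.00
      vertex 23.00 8.00 22.00
    endloop
  endfacet
  facet normal 1.0000 0.0000 0.0000
    outer loop
      vertex 23.00 0.00 0.00
      vertex 23.00 8.00 22.00
      vertex 23.00 0.00 22.00
    endloop
  endfacet
  facet normal 0.0000 1.0000 0.0000
    outer loop
      vertex 23.00 8.00 0.00
      vertex 5.00 8.00 0.00
      vertex 5.00 8.00 22.00
    endloop
  endfacet
  facet normal 0.0000 1.0000 0.0000
    outer loop
      vertex 23.00 8.00 0.00
      vertex 5.00 8.00 22.00
      vertex 23.00 8.00 22.00
    endloop
  endfacet
  facet normal 1.0000 0.0000 0.0000
    outer loop
      vertex 5.00 8.00 0.00
      vertex 5.00 27.00 0.00
      vertex 5.00 27.00 22.00
    endloop
  endfacet
  facet normal 1.0000 0.0000 0.0000
    outer loop
      vertex 5.00 8.00 0.00
      vertex 5.00 27.00 22.00
      vertex 5.00 8.00 22.00
    endloop
  endfacet
  facet normal 0.0000 1.0000 0.0000
    outer loop
      vertex 5.00 27.00 0.00
      vertex 0.00 27.00 0.00
      vertex 0.00 27.00 22.00
    endloop
  endfacet
  facet normal 0.0000 1.0000 0.0000
    outer loop
      vertex 5.00 27.00 0.00
      vertex 0.00 27.00 22.00
      vertex 5.00 27.00 22.00
    endloop
  endfacet
  facet normal -1.0000 0.0000 0.0000
    outer loop
      vertex 0.00 27.00 0.00
      vertex 0.00 0.00 0.00
      vertex 0.00 0.00 22.00
    endloop
  endfacet
  facet normal -1.0000 0.0000 0.0000
    outer loop
      vertex 0.00 27.00 0.00
      vertex 0.00 0.00 22.00
      vertex 0.00 27.00 22.00
    endloop
  endfacet
endsolid part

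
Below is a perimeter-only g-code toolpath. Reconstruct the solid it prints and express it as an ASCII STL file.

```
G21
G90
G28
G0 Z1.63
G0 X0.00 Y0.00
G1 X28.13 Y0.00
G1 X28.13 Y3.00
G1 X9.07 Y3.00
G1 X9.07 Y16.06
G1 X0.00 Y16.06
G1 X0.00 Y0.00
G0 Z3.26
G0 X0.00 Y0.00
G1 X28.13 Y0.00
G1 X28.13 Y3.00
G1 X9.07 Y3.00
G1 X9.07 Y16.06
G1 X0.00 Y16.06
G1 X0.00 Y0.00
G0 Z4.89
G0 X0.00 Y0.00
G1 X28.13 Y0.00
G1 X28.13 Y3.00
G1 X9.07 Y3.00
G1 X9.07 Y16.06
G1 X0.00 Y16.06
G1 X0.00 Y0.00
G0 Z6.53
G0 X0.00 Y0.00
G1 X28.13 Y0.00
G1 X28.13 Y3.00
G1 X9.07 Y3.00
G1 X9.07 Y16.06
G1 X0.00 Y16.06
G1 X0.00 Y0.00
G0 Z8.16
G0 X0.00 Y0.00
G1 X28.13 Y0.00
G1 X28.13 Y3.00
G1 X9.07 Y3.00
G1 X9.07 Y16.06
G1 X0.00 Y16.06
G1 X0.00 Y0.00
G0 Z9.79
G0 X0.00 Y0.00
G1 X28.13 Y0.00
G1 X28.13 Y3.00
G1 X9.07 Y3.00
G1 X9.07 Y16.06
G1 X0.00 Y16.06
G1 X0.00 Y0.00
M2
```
solid part
  facet normal 0.0000 0.0000 -1.0000
    outer loop
      vertex 28.13 3.00 0.00
      vertex 28.13 0.00 0.00
      vertex 0.00 0.00 0.00
    endloop
  endfacet
  facet normal 0.0000 0.0000 -1.0000
    outer loop
      vertex 9.07 3.00 0.00
      vertex 28.13 3.00 0.00
      vertex 0.00 0.00 0.00
    endloop
  endfacet
  facet normal 0.0000 0.0000 -1.0000
    outer loop
      vertex 9.07 16.06 0.00
      vertex 9.07 3.00 0.00
      vertex 0.00 0.00 0.00
    endloop
  endfacet
  facet normal 0.0000 0.0000 -1.0000
    outer loop
      vertex 0.00 16.06 0.00
      vertex 9.07 16.06 0.00
      vertex 0.00 0.00 0.00
    endloop
  endfacet
  facet normal 0.0000 0.0000 1.0000
    outer loop
      vertex 0.00 0.00 9.79
      vertex 28.13 0.00 9.79
      vertex 28.13 3.00 9.79
    endloop
  endfacet
  facet normal 0.0000 0.0000 1.0000
    outer loop
      vertex 0.00 0.00 9.79
      vertex 28.13 3.00 9.79
      vertex 9.07 3.00 9.79
    endloop
  endfacet
  facet normal 0.0000 0.0000 1.0000
    outer loop
      vertex 0.00 0.00 9.79
      vertex 9.07 3.00 9.79
      vertex 9.07 16.06 9.79
    endloop
  endfacet
  facet normal 0.0000 0.0000 1.0000
    outer loop
      vertex 0.00 0.00 9.79
      vertex 9.07 16.06 9.79
      vertex 0.00 16.06 9.79
    endloop
  endfacet
  facet normal 0.0000 -1.0000 0.0000
    outer loop
      vertex 0.00 0.00 0.00
      vertex 28.13 0.00 0.00
      vertex 28.13 0.00 9.79
    endloop
  endfacet
  facet normal 0.0000 -1.0000 0.0000
    outer loop
      vertex 0.00 0.00 0.00
      vertex 28.13 0.00 9.79
      vertex 0.00 0.00 9.79
    endloop
  endfacet
  facet normal 1.0000 0.0000 0.0000
    outer loop
      vertex 28.13 0.00 0.00
      vertex 28.13 3.00 0.00
      vertex 28.13 3.00 9.79
    endloop
  endfacet
  facet normal 1.0000 0.0000 0.0000
    outer loop
      vertex 28.13 0.00 0.00
      vertex 28.13 3.00 9.79
      vertex 28.13 0.00 9.79
    endloop
  endfacet
  facet normal 0.0000 1.0000 0.0000
    outer loop
      vertex 28.13 3.00 0.00
      vertex 9.07 3.00 0.00
      vertex 9.07 3.00 9.79
    endloop
  endfacet
  facet normal 0.0000 1.0000 0.0000
    outer loop
      vertex 28.13 3.00 0.00
      vertex 9.07 3.00 9.79
      vertex 28.13 3.00 9.79
    endloop
  endfacet
  facet normal 1.0000 0.0000 0.0000
    outer loop
      vertex 9.07 3.00 0.00
      vertex 9.07 16.06 0.00
      vertex 9.07 16.06 9.79
    endloop
  endfacet
  facet normal 1.0000 0.0000 0.0000
    outer loop
      vertex 9.07 3.00 0.00
      vertex 9.07 16.06 9.79
      vertex 9.07 3.00 9.79
    endloop
  endfacet
  facet normal 0.0000 1.0000 0.0000
    outer loop
      vertex 9.07 16.06 0.00
      vertex 0.00 16.06 0.00
      vertex 0.00 16.06 9.79
    endloop
  endfacet
  facet normal 0.0000 1.0000 0.0000
    outer loop
      vertex 9.07 16.06 0.00
      vertex 0.00 16.06 9.79
      vertex 9.07 16.06 9.79
    endloop
  endfacet
  facet normal -1.0000 0.0000 0.0000
    outer loop
      vertex 0.00 16.06 0.00
      vertex 0.00 0.00 0.00
      vertex 0.00 0.00 9.79
    endloop
  endfacet
  facet normal -1.0000 0.0000 0.0000
    outer loop
      vertex 0.00 16.06 0.00
      vertex 0.00 0.00 9.79
      vertex 0.00 16.06 9.79
    endloop
  endfacet
endsolid part

The G0 Z moves step by Δz≈1.63 mm. Every layer's G1 loop is the same polygon, so the solid is a straight extrusion of it from z=0 to z≈9.79. Closing with flat bottom and top caps and triangulating gives 20 facets — an L-shaped prism: outer 28.1 × 16.1 mm, arm thicknesses ≈ 3 mm (horizontal) and 9.07 mm (vertical), extruded 9.79 mm in z.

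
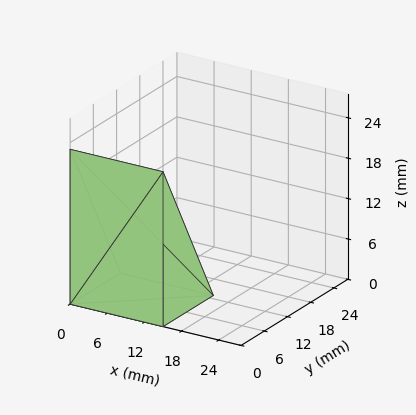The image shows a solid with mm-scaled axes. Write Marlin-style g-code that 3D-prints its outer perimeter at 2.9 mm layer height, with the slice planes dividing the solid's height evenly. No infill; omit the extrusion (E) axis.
Reading the render: the shape is a wedge (ramp): 15 × 13 mm base, rising to 23 mm along the y=0 edge and sloping linearly to z=0 at y=13 (dimensions read to the nearest mm from the axis ticks). For the g-code, the solid's height is divided into equal slices at the stated Δz and each level perimeter traced with G1 moves after a G0 lift.

; perimeter-only toolpath
G21 ; units = mm
G90 ; absolute positioning
G28 ; home
; layer 1
G0 Z2.9
G0 X0.0 Y0.0
G1 X15.0 Y0.0
G1 X15.0 Y11.4
G1 X0.0 Y11.4
G1 X0.0 Y0.0
; layer 2
G0 Z5.8
G0 X0.0 Y0.0
G1 X15.0 Y0.0
G1 X15.0 Y9.8
G1 X0.0 Y9.8
G1 X0.0 Y0.0
; layer 3
G0 Z8.6
G0 X0.0 Y0.0
G1 X15.0 Y0.0
G1 X15.0 Y8.1
G1 X0.0 Y8.1
G1 X0.0 Y0.0
; layer 4
G0 Z11.5
G0 X0.0 Y0.0
G1 X15.0 Y0.0
G1 X15.0 Y6.5
G1 X0.0 Y6.5
G1 X0.0 Y0.0
; layer 5
G0 Z14.4
G0 X0.0 Y0.0
G1 X15.0 Y0.0
G1 X15.0 Y4.9
G1 X0.0 Y4.9
G1 X0.0 Y0.0
; layer 6
G0 Z17.2
G0 X0.0 Y0.0
G1 X15.0 Y0.0
G1 X15.0 Y3.2
G1 X0.0 Y3.2
G1 X0.0 Y0.0
; layer 7
G0 Z20.1
G0 X0.0 Y0.0
G1 X15.0 Y0.0
G1 X15.0 Y1.6
G1 X0.0 Y1.6
G1 X0.0 Y0.0
M2 ; end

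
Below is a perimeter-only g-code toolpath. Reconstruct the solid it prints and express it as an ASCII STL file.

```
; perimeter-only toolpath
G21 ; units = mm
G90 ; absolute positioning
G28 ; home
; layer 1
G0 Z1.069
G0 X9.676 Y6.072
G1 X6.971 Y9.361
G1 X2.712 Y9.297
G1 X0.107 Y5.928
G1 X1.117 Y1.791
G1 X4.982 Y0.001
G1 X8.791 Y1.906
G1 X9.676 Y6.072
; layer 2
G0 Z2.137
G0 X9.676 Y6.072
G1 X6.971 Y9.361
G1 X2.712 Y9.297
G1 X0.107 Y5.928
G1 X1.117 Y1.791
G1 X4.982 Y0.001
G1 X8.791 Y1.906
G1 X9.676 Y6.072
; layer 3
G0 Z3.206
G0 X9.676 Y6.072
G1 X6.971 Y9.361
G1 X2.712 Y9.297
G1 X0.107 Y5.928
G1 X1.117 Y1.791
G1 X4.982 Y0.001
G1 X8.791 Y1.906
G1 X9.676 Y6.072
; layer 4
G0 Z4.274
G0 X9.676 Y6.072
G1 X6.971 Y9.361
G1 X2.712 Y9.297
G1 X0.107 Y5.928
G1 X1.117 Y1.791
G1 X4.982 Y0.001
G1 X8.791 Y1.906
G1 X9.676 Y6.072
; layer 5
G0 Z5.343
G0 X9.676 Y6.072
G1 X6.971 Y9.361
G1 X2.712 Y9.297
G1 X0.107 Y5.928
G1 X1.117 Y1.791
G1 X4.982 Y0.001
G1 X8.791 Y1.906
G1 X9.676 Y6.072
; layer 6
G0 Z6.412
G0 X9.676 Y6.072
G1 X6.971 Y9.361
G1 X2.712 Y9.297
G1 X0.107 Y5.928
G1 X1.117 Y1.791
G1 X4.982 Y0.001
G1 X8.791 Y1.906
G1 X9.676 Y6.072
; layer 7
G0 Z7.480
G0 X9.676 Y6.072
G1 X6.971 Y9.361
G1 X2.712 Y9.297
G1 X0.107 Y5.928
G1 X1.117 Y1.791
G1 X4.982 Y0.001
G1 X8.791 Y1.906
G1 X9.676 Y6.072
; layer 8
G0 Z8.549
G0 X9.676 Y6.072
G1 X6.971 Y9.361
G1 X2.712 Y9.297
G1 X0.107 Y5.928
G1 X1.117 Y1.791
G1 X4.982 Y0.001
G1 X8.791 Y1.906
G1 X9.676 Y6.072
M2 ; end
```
solid part
  facet normal 0.0000 0.0000 -1.0000
    outer loop
      vertex 2.712 9.297 0.000
      vertex 6.971 9.361 0.000
      vertex 9.676 6.072 0.000
    endloop
  endfacet
  facet normal 0.0000 0.0000 -1.0000
    outer loop
      vertex 0.107 5.928 0.000
      vertex 2.712 9.297 0.000
      vertex 9.676 6.072 0.000
    endloop
  endfacet
  facet normal 0.0000 0.0000 -1.0000
    outer loop
      vertex 1.117 1.791 0.000
      vertex 0.107 5.928 0.000
      vertex 9.676 6.072 0.000
    endloop
  endfacet
  facet normal 0.0000 0.0000 -1.0000
    outer loop
      vertex 4.982 0.001 0.000
      vertex 1.117 1.791 0.000
      vertex 9.676 6.072 0.000
    endloop
  endfacet
  facet normal 0.0000 0.0000 -1.0000
    outer loop
      vertex 8.791 1.906 0.000
      vertex 4.982 0.001 0.000
      vertex 9.676 6.072 0.000
    endloop
  endfacet
  facet normal 0.0000 0.0000 1.0000
    outer loop
      vertex 9.676 6.072 8.549
      vertex 6.971 9.361 8.549
      vertex 2.712 9.297 8.549
    endloop
  endfacet
  facet normal 0.0000 0.0000 1.0000
    outer loop
      vertex 9.676 6.072 8.549
      vertex 2.712 9.297 8.549
      vertex 0.107 5.928 8.549
    endloop
  endfacet
  facet normal 0.0000 0.0000 1.0000
    outer loop
      vertex 9.676 6.072 8.549
      vertex 0.107 5.928 8.549
      vertex 1.117 1.791 8.549
    endloop
  endfacet
  facet normal 0.0000 0.0000 1.0000
    outer loop
      vertex 9.676 6.072 8.549
      vertex 1.117 1.791 8.549
      vertex 4.982 0.001 8.549
    endloop
  endfacet
  facet normal 0.0000 0.0000 1.0000
    outer loop
      vertex 9.676 6.072 8.549
      vertex 4.982 0.001 8.549
      vertex 8.791 1.906 8.549
    endloop
  endfacet
  facet normal 0.7723 0.6352 0.0000
    outer loop
      vertex 9.676 6.072 0.000
      vertex 6.971 9.361 0.000
      vertex 6.971 9.361 8.549
    endloop
  endfacet
  facet normal 0.7723 0.6352 0.0000
    outer loop
      vertex 9.676 6.072 0.000
      vertex 6.971 9.361 8.549
      vertex 9.676 6.072 8.549
    endloop
  endfacet
  facet normal -0.0150 0.9999 0.0000
    outer loop
      vertex 6.971 9.361 0.000
      vertex 2.712 9.297 0.000
      vertex 2.712 9.297 8.549
    endloop
  endfacet
  facet normal -0.0150 0.9999 0.0000
    outer loop
      vertex 6.971 9.361 0.000
      vertex 2.712 9.297 8.549
      vertex 6.971 9.361 8.549
    endloop
  endfacet
  facet normal -0.7911 0.6117 0.0000
    outer loop
      vertex 2.712 9.297 0.000
      vertex 0.107 5.928 0.000
      vertex 0.107 5.928 8.549
    endloop
  endfacet
  facet normal -0.7911 0.6117 0.0000
    outer loop
      vertex 2.712 9.297 0.000
      vertex 0.107 5.928 8.549
      vertex 2.712 9.297 8.549
    endloop
  endfacet
  facet normal -0.9715 -0.2372 0.0000
    outer loop
      vertex 0.107 5.928 0.000
      vertex 1.117 1.791 0.000
      vertex 1.117 1.791 8.549
    endloop
  endfacet
  facet normal -0.9715 -0.2372 0.0000
    outer loop
      vertex 0.107 5.928 0.000
      vertex 1.117 1.791 8.549
      vertex 0.107 5.928 8.549
    endloop
  endfacet
  facet normal -0.4202 -0.9074 0.0000
    outer loop
      vertex 1.117 1.791 0.000
      vertex 4.982 0.001 0.000
      vertex 4.982 0.001 8.549
    endloop
  endfacet
  facet normal -0.4202 -0.9074 0.0000
    outer loop
      vertex 1.117 1.791 0.000
      vertex 4.982 0.001 8.549
      vertex 1.117 1.791 8.549
    endloop
  endfacet
  facet normal 0.4473 -0.8944 0.0000
    outer loop
      vertex 4.982 0.001 0.000
      vertex 8.791 1.906 0.000
      vertex 8.791 1.906 8.549
    endloop
  endfacet
  facet normal 0.4473 -0.8944 0.0000
    outer loop
      vertex 4.982 0.001 0.000
      vertex 8.791 1.906 8.549
      vertex 4.982 0.001 8.549
    endloop
  endfacet
  facet normal 0.9782 -0.2078 0.0000
    outer loop
      vertex 8.791 1.906 0.000
      vertex 9.676 6.072 0.000
      vertex 9.676 6.072 8.549
    endloop
  endfacet
  facet normal 0.9782 -0.2078 0.0000
    outer loop
      vertex 8.791 1.906 0.000
      vertex 9.676 6.072 8.549
      vertex 8.791 1.906 8.549
    endloop
  endfacet
endsolid part

The G0 Z moves step by Δz≈1.069 mm. Every layer's G1 loop is the same polygon, so the solid is a straight extrusion of it from z=0 to z≈8.55. Closing with flat bottom and top caps and triangulating gives 24 facets — a regular 7-sided prism (a cylinder approximated with 7 flat sides), circumscribed radius ≈ 4.91 mm, height ≈ 8.55 mm.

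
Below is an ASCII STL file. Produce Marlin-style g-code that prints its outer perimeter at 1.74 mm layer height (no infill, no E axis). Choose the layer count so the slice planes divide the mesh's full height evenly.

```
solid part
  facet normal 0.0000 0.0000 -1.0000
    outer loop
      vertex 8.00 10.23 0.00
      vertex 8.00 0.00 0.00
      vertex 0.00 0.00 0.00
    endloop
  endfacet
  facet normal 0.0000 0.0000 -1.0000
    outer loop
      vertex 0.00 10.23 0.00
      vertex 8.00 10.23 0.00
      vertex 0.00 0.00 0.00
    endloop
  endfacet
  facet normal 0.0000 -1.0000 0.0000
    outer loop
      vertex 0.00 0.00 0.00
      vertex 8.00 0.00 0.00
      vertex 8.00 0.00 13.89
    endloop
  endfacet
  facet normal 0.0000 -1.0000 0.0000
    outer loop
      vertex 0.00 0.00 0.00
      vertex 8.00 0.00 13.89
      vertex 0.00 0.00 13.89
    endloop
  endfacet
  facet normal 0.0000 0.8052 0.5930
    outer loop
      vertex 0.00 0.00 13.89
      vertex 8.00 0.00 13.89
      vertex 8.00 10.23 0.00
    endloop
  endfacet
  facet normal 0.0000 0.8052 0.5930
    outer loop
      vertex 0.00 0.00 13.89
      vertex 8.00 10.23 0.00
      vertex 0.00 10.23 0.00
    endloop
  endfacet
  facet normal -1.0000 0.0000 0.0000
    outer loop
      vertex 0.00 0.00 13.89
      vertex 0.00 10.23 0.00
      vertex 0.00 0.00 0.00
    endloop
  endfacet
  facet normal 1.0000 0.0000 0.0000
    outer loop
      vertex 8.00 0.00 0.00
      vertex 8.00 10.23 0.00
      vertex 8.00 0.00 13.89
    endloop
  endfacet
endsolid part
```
; perimeter-only toolpath
G21 ; units = mm
G90 ; absolute positioning
G28 ; home
; layer 1
G0 Z1.74
G0 X0.00 Y0.00
G1 X8.00 Y0.00
G1 X8.00 Y8.95
G1 X0.00 Y8.95
G1 X0.00 Y0.00
; layer 2
G0 Z3.47
G0 X0.00 Y0.00
G1 X8.00 Y0.00
G1 X8.00 Y7.67
G1 X0.00 Y7.67
G1 X0.00 Y0.00
; layer 3
G0 Z5.21
G0 X0.00 Y0.00
G1 X8.00 Y0.00
G1 X8.00 Y6.39
G1 X0.00 Y6.39
G1 X0.00 Y0.00
; layer 4
G0 Z6.95
G0 X0.00 Y0.00
G1 X8.00 Y0.00
G1 X8.00 Y5.12
G1 X0.00 Y5.12
G1 X0.00 Y0.00
; layer 5
G0 Z8.68
G0 X0.00 Y0.00
G1 X8.00 Y0.00
G1 X8.00 Y3.84
G1 X0.00 Y3.84
G1 X0.00 Y0.00
; layer 6
G0 Z10.42
G0 X0.00 Y0.00
G1 X8.00 Y0.00
G1 X8.00 Y2.56
G1 X0.00 Y2.56
G1 X0.00 Y0.00
; layer 7
G0 Z12.15
G0 X0.00 Y0.00
G1 X8.00 Y0.00
G1 X8.00 Y1.28
G1 X0.00 Y1.28
G1 X0.00 Y0.00
M2 ; end

The solid is a wedge (ramp): 8 × 10.2 mm base, rising to 13.9 mm along the y=0 edge and sloping linearly to z=0 at y=10.2. Slicing at Δz = 1.74 mm — 8 equal slices spanning the solid's height, so layer i sits at z = i·h/8 — gives 7 non-empty perimeters. Each is a 4-segment closed polygon; G0 lifts to the layer z and rapids to the start vertex, then G1 traces the edges. The cross-section shrinks linearly with z (the slice at the apex is degenerate and omitted).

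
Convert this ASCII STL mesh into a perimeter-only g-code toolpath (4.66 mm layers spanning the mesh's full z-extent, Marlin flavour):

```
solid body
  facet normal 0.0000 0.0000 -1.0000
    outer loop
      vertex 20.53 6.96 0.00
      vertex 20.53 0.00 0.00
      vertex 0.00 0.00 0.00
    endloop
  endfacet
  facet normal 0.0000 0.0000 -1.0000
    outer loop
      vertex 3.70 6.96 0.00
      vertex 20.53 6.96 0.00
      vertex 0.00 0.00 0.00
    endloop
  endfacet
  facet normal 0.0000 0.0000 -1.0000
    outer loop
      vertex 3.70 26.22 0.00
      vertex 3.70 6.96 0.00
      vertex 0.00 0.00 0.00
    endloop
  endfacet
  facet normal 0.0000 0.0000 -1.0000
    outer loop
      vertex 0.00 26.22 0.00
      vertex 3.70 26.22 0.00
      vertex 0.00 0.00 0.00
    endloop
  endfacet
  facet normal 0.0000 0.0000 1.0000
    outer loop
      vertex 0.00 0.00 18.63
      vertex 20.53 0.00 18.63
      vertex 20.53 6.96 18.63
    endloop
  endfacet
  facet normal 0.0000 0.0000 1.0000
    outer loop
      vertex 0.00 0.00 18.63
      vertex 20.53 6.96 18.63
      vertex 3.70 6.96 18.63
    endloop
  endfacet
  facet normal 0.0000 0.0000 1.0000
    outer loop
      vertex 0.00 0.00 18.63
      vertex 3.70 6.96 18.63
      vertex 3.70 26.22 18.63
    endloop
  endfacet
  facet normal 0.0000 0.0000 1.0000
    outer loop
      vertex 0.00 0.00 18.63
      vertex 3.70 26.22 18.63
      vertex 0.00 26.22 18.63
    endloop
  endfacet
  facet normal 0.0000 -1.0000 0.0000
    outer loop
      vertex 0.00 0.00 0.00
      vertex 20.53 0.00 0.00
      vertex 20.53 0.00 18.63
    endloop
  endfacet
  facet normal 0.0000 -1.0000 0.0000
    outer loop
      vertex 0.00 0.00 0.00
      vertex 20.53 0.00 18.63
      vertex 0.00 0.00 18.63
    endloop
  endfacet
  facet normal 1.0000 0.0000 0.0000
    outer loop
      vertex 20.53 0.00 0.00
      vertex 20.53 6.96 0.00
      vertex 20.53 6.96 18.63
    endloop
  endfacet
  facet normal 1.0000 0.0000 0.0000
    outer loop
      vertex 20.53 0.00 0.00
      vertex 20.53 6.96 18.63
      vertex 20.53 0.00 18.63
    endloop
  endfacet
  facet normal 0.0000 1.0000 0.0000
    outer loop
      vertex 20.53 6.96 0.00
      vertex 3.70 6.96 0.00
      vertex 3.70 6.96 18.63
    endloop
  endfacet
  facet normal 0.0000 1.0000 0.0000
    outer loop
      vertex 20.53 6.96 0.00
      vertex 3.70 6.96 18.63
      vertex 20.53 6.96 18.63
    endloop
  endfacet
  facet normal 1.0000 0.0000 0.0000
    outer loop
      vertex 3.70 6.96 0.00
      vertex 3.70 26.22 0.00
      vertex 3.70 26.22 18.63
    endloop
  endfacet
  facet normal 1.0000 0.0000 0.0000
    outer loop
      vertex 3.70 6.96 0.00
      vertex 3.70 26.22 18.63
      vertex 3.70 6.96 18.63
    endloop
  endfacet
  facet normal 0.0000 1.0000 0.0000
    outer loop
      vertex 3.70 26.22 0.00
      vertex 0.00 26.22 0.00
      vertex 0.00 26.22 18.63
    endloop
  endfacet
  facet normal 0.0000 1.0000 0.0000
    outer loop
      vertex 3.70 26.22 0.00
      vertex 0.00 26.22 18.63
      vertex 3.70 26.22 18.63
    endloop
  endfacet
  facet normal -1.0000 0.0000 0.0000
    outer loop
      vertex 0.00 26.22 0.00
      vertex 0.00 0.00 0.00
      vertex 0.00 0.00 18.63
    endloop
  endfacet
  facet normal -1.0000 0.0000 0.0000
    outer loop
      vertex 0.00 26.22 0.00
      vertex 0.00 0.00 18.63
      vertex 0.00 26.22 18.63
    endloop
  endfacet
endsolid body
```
; perimeter-only toolpath
G21 ; units = mm
G90 ; absolute positioning
G28 ; home
; layer 1
G0 Z4.66
G0 X0.00 Y0.00
G1 X20.53 Y0.00
G1 X20.53 Y6.96
G1 X3.70 Y6.96
G1 X3.70 Y26.22
G1 X0.00 Y26.22
G1 X0.00 Y0.00
; layer 2
G0 Z9.31
G0 X0.00 Y0.00
G1 X20.53 Y0.00
G1 X20.53 Y6.96
G1 X3.70 Y6.96
G1 X3.70 Y26.22
G1 X0.00 Y26.22
G1 X0.00 Y0.00
; layer 3
G0 Z13.97
G0 X0.00 Y0.00
G1 X20.53 Y0.00
G1 X20.53 Y6.96
G1 X3.70 Y6.96
G1 X3.70 Y26.22
G1 X0.00 Y26.22
G1 X0.00 Y0.00
; layer 4
G0 Z18.63
G0 X0.00 Y0.00
G1 X20.53 Y0.00
G1 X20.53 Y6.96
G1 X3.70 Y6.96
G1 X3.70 Y26.22
G1 X0.00 Y26.22
G1 X0.00 Y0.00
M2 ; end

The solid is an L-shaped prism: outer 20.5 × 26.2 mm, arm thicknesses ≈ 6.96 mm (horizontal) and 3.7 mm (vertical), extruded 18.6 mm in z. Slicing at Δz = 4.66 mm — 4 equal slices spanning the solid's height, so layer i sits at z = i·h/4 — gives 4 non-empty perimeters. Each is a 6-segment closed polygon; G0 lifts to the layer z and rapids to the start vertex, then G1 traces the edges.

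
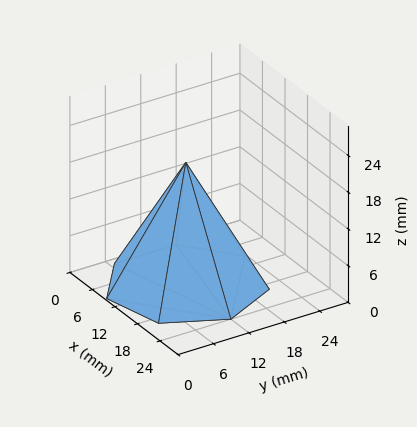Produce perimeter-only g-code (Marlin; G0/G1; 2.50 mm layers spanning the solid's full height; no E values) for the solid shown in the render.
Reading the render: the shape is a regular 7-sided pyramid, base circumscribed radius ≈ 12 mm, apex at z ≈ 20 mm (dimensions read to the nearest mm from the axis ticks). For the g-code, the solid's height is divided into equal slices at the stated Δz and each level perimeter traced with G1 moves after a G0 lift.

; perimeter-only toolpath
G21 ; units = mm
G90 ; absolute positioning
G28 ; home
; layer 1
G0 Z2.50
G0 X22.50 Y12.00
G1 X18.55 Y20.21
G1 X9.66 Y22.24
G1 X2.54 Y16.56
G1 X2.54 Y7.44
G1 X9.66 Y1.76
G1 X18.55 Y3.79
G1 X22.50 Y12.00
; layer 2
G0 Z5.00
G0 X21.00 Y12.00
G1 X17.61 Y19.04
G1 X10.00 Y20.77
G1 X3.89 Y15.91
G1 X3.89 Y8.09
G1 X10.00 Y3.23
G1 X17.61 Y4.96
G1 X21.00 Y12.00
; layer 3
G0 Z7.50
G0 X19.50 Y12.00
G1 X16.68 Y17.86
G1 X10.33 Y19.31
G1 X5.24 Y15.26
G1 X5.24 Y8.74
G1 X10.33 Y4.69
G1 X16.68 Y6.14
G1 X19.50 Y12.00
; layer 4
G0 Z10.00
G0 X18.00 Y12.00
G1 X15.74 Y16.69
G1 X10.66 Y17.85
G1 X6.59 Y14.61
G1 X6.59 Y9.39
G1 X10.66 Y6.15
G1 X15.74 Y7.31
G1 X18.00 Y12.00
; layer 5
G0 Z12.50
G0 X16.50 Y12.00
G1 X14.80 Y15.52
G1 X11.00 Y16.39
G1 X7.95 Y13.95
G1 X7.95 Y10.05
G1 X11.00 Y7.61
G1 X14.80 Y8.48
G1 X16.50 Y12.00
; layer 6
G0 Z15.00
G0 X15.00 Y12.00
G1 X13.87 Y14.34
G1 X11.33 Y14.93
G1 X9.30 Y13.30
G1 X9.30 Y10.70
G1 X11.33 Y9.07
G1 X13.87 Y9.65
G1 X15.00 Y12.00
; layer 7
G0 Z17.50
G0 X13.50 Y12.00
G1 X12.94 Y13.17
G1 X11.67 Y13.46
G1 X10.65 Y12.65
G1 X10.65 Y11.35
G1 X11.67 Y10.54
G1 X12.94 Y10.83
G1 X13.50 Y12.00
M2 ; end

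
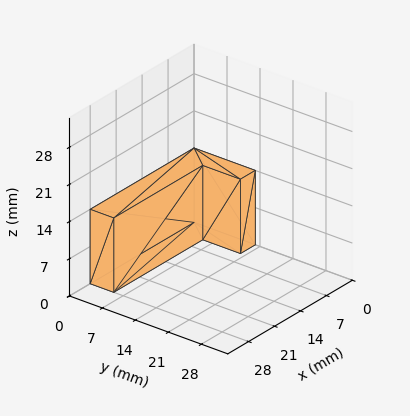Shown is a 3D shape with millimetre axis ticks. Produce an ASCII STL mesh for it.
Reading the render: the shape is an L-shaped prism: outer 28 × 13 mm, arm thicknesses ≈ 5 mm (horizontal) and 4 mm (vertical), extruded 14 mm in z (dimensions read to the nearest mm from the axis ticks). For the STL, each face is triangulated and given an outward normal.

solid part
  facet normal 0.0000 0.0000 -1.0000
    outer loop
      vertex 28.000 5.000 0.000
      vertex 28.000 0.000 0.000
      vertex 0.000 0.000 0.000
    endloop
  endfacet
  facet normal 0.0000 0.0000 -1.0000
    outer loop
      vertex 4.000 5.000 0.000
      vertex 28.000 5.000 0.000
      vertex 0.000 0.000 0.000
    endloop
  endfacet
  facet normal 0.0000 0.0000 -1.0000
    outer loop
      vertex 4.000 13.000 0.000
      vertex 4.000 5.000 0.000
      vertex 0.000 0.000 0.000
    endloop
  endfacet
  facet normal 0.0000 0.0000 -1.0000
    outer loop
      vertex 0.000 13.000 0.000
      vertex 4.000 13.000 0.000
      vertex 0.000 0.000 0.000
    endloop
  endfacet
  facet normal 0.0000 0.0000 1.0000
    outer loop
      vertex 0.000 0.000 14.000
      vertex 28.000 0.000 14.000
      vertex 28.000 5.000 14.000
    endloop
  endfacet
  facet normal 0.0000 0.0000 1.0000
    outer loop
      vertex 0.000 0.000 14.000
      vertex 28.000 5.000 14.000
      vertex 4.000 5.000 14.000
    endloop
  endfacet
  facet normal 0.0000 0.0000 1.0000
    outer loop
      vertex 0.000 0.000 14.000
      vertex 4.000 5.000 14.000
      vertex 4.000 13.000 14.000
    endloop
  endfacet
  facet normal 0.0000 0.0000 1.0000
    outer loop
      vertex 0.000 0.000 14.000
      vertex 4.000 13.000 14.000
      vertex 0.000 13.000 14.000
    endloop
  endfacet
  facet normal 0.0000 -1.0000 0.0000
    outer loop
      vertex 0.000 0.000 0.000
      vertex 28.000 0.000 0.000
      vertex 28.000 0.000 14.000
    endloop
  endfacet
  facet normal 0.0000 -1.0000 0.0000
    outer loop
      vertex 0.000 0.000 0.000
      vertex 28.000 0.000 14.000
      vertex 0.000 0.000 14.000
    endloop
  endfacet
  facet normal 1.0000 0.0000 0.0000
    outer loop
      vertex 28.000 0.000 0.000
      vertex 28.000 5.000 0.000
      vertex 28.000 5.000 14.000
    endloop
  endfacet
  facet normal 1.0000 0.0000 0.0000
    outer loop
      vertex 28.000 0.000 0.000
      vertex 28.000 5.000 14.000
      vertex 28.000 0.000 14.000
    endloop
  endfacet
  facet normal 0.0000 1.0000 0.0000
    outer loop
      vertex 28.000 5.000 0.000
      vertex 4.000 5.000 0.000
      vertex 4.000 5.000 14.000
    endloop
  endfacet
  facet normal 0.0000 1.0000 0.0000
    outer loop
      vertex 28.000 5.000 0.000
      vertex 4.000 5.000 14.000
      vertex 28.000 5.000 14.000
    endloop
  endfacet
  facet normal 1.0000 0.0000 0.0000
    outer loop
      vertex 4.000 5.000 0.000
      vertex 4.000 13.000 0.000
      vertex 4.000 13.000 14.000
    endloop
  endfacet
  facet normal 1.0000 0.0000 0.0000
    outer loop
      vertex 4.000 5.000 0.000
      vertex 4.000 13.000 14.000
      vertex 4.000 5.000 14.000
    endloop
  endfacet
  facet normal 0.0000 1.0000 0.0000
    outer loop
      vertex 4.000 13.000 0.000
      vertex 0.000 13.000 0.000
      vertex 0.000 13.000 14.000
    endloop
  endfacet
  facet normal 0.0000 1.0000 0.0000
    outer loop
      vertex 4.000 13.000 0.000
      vertex 0.000 13.000 14.000
      vertex 4.000 13.000 14.000
    endloop
  endfacet
  facet normal -1.0000 0.0000 0.0000
    outer loop
      vertex 0.000 13.000 0.000
      vertex 0.000 0.000 0.000
      vertex 0.000 0.000 14.000
    endloop
  endfacet
  facet normal -1.0000 0.0000 0.0000
    outer loop
      vertex 0.000 13.000 0.000
      vertex 0.000 0.000 14.000
      vertex 0.000 13.000 14.000
    endloop
  endfacet
endsolid part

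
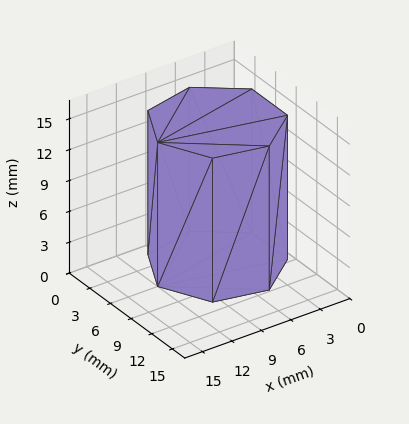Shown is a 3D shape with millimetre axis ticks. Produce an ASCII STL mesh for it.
Reading the render: the shape is a regular 7-sided prism (a cylinder approximated with 7 flat sides), circumscribed radius ≈ 6 mm, height ≈ 14 mm (dimensions read to the nearest mm from the axis ticks). For the STL, each face is triangulated and given an outward normal.

solid part
  facet normal 0.0000 0.0000 -1.0000
    outer loop
      vertex 4.7 11.8 0.0
      vertex 9.7 10.7 0.0
      vertex 12.0 6.0 0.0
    endloop
  endfacet
  facet normal 0.0000 0.0000 -1.0000
    outer loop
      vertex 0.6 8.6 0.0
      vertex 4.7 11.8 0.0
      vertex 12.0 6.0 0.0
    endloop
  endfacet
  facet normal 0.0000 0.0000 -1.0000
    outer loop
      vertex 0.6 3.4 0.0
      vertex 0.6 8.6 0.0
      vertex 12.0 6.0 0.0
    endloop
  endfacet
  facet normal 0.0000 0.0000 -1.0000
    outer loop
      vertex 4.7 0.2 0.0
      vertex 0.6 3.4 0.0
      vertex 12.0 6.0 0.0
    endloop
  endfacet
  facet normal 0.0000 0.0000 -1.0000
    outer loop
      vertex 9.7 1.3 0.0
      vertex 4.7 0.2 0.0
      vertex 12.0 6.0 0.0
    endloop
  endfacet
  facet normal 0.0000 0.0000 1.0000
    outer loop
      vertex 12.0 6.0 14.0
      vertex 9.7 10.7 14.0
      vertex 4.7 11.8 14.0
    endloop
  endfacet
  facet normal 0.0000 0.0000 1.0000
    outer loop
      vertex 12.0 6.0 14.0
      vertex 4.7 11.8 14.0
      vertex 0.6 8.6 14.0
    endloop
  endfacet
  facet normal 0.0000 0.0000 1.0000
    outer loop
      vertex 12.0 6.0 14.0
      vertex 0.6 8.6 14.0
      vertex 0.6 3.4 14.0
    endloop
  endfacet
  facet normal 0.0000 0.0000 1.0000
    outer loop
      vertex 12.0 6.0 14.0
      vertex 0.6 3.4 14.0
      vertex 4.7 0.2 14.0
    endloop
  endfacet
  facet normal 0.0000 0.0000 1.0000
    outer loop
      vertex 12.0 6.0 14.0
      vertex 4.7 0.2 14.0
      vertex 9.7 1.3 14.0
    endloop
  endfacet
  facet normal 0.8982 0.4396 0.0000
    outer loop
      vertex 12.0 6.0 0.0
      vertex 9.7 10.7 0.0
      vertex 9.7 10.7 14.0
    endloop
  endfacet
  facet normal 0.8982 0.4396 0.0000
    outer loop
      vertex 12.0 6.0 0.0
      vertex 9.7 10.7 14.0
      vertex 12.0 6.0 14.0
    endloop
  endfacet
  facet normal 0.2149 0.9766 0.0000
    outer loop
      vertex 9.7 10.7 0.0
      vertex 4.7 11.8 0.0
      vertex 4.7 11.8 14.0
    endloop
  endfacet
  facet normal 0.2149 0.9766 0.0000
    outer loop
      vertex 9.7 10.7 0.0
      vertex 4.7 11.8 14.0
      vertex 9.7 10.7 14.0
    endloop
  endfacet
  facet normal -0.6153 0.7883 0.0000
    outer loop
      vertex 4.7 11.8 0.0
      vertex 0.6 8.6 0.0
      vertex 0.6 8.6 14.0
    endloop
  endfacet
  facet normal -0.6153 0.7883 0.0000
    outer loop
      vertex 4.7 11.8 0.0
      vertex 0.6 8.6 14.0
      vertex 4.7 11.8 14.0
    endloop
  endfacet
  facet normal -1.0000 0.0000 0.0000
    outer loop
      vertex 0.6 8.6 0.0
      vertex 0.6 3.4 0.0
      vertex 0.6 3.4 14.0
    endloop
  endfacet
  facet normal -1.0000 0.0000 0.0000
    outer loop
      vertex 0.6 8.6 0.0
      vertex 0.6 3.4 14.0
      vertex 0.6 8.6 14.0
    endloop
  endfacet
  facet normal -0.6153 -0.7883 0.0000
    outer loop
      vertex 0.6 3.4 0.0
      vertex 4.7 0.2 0.0
      vertex 4.7 0.2 14.0
    endloop
  endfacet
  facet normal -0.6153 -0.7883 0.0000
    outer loop
      vertex 0.6 3.4 0.0
      vertex 4.7 0.2 14.0
      vertex 0.6 3.4 14.0
    endloop
  endfacet
  facet normal 0.2149 -0.9766 0.0000
    outer loop
      vertex 4.7 0.2 0.0
      vertex 9.7 1.3 0.0
      vertex 9.7 1.3 14.0
    endloop
  endfacet
  facet normal 0.2149 -0.9766 0.0000
    outer loop
      vertex 4.7 0.2 0.0
      vertex 9.7 1.3 14.0
      vertex 4.7 0.2 14.0
    endloop
  endfacet
  facet normal 0.8982 -0.4396 0.0000
    outer loop
      vertex 9.7 1.3 0.0
      vertex 12.0 6.0 0.0
      vertex 12.0 6.0 14.0
    endloop
  endfacet
  facet normal 0.8982 -0.4396 0.0000
    outer loop
      vertex 9.7 1.3 0.0
      vertex 12.0 6.0 14.0
      vertex 9.7 1.3 14.0
    endloop
  endfacet
endsolid part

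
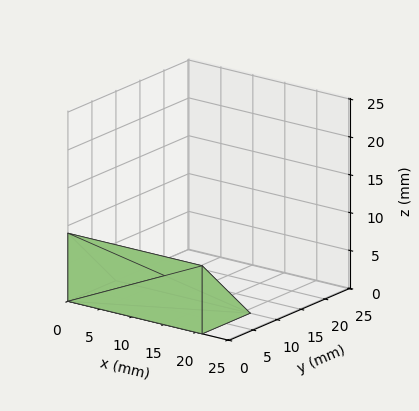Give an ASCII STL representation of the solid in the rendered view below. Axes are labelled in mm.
Reading the render: the shape is a wedge (ramp): 21 × 10 mm base, rising to 9 mm along the y=0 edge and sloping linearly to z=0 at y=10 (dimensions read to the nearest mm from the axis ticks). For the STL, each face is triangulated and given an outward normal.

solid part
  facet normal 0.0000 0.0000 -1.0000
    outer loop
      vertex 21.000 10.000 0.000
      vertex 21.000 0.000 0.000
      vertex 0.000 0.000 0.000
    endloop
  endfacet
  facet normal 0.0000 0.0000 -1.0000
    outer loop
      vertex 0.000 10.000 0.000
      vertex 21.000 10.000 0.000
      vertex 0.000 0.000 0.000
    endloop
  endfacet
  facet normal 0.0000 -1.0000 0.0000
    outer loop
      vertex 0.000 0.000 0.000
      vertex 21.000 0.000 0.000
      vertex 21.000 0.000 9.000
    endloop
  endfacet
  facet normal 0.0000 -1.0000 0.0000
    outer loop
      vertex 0.000 0.000 0.000
      vertex 21.000 0.000 9.000
      vertex 0.000 0.000 9.000
    endloop
  endfacet
  facet normal 0.0000 0.6690 0.7433
    outer loop
      vertex 0.000 0.000 9.000
      vertex 21.000 0.000 9.000
      vertex 21.000 10.000 0.000
    endloop
  endfacet
  facet normal 0.0000 0.6690 0.7433
    outer loop
      vertex 0.000 0.000 9.000
      vertex 21.000 10.000 0.000
      vertex 0.000 10.000 0.000
    endloop
  endfacet
  facet normal -1.0000 0.0000 0.0000
    outer loop
      vertex 0.000 0.000 9.000
      vertex 0.000 10.000 0.000
      vertex 0.000 0.000 0.000
    endloop
  endfacet
  facet normal 1.0000 0.0000 0.0000
    outer loop
      vertex 21.000 0.000 0.000
      vertex 21.000 10.000 0.000
      vertex 21.000 0.000 9.000
    endloop
  endfacet
endsolid part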